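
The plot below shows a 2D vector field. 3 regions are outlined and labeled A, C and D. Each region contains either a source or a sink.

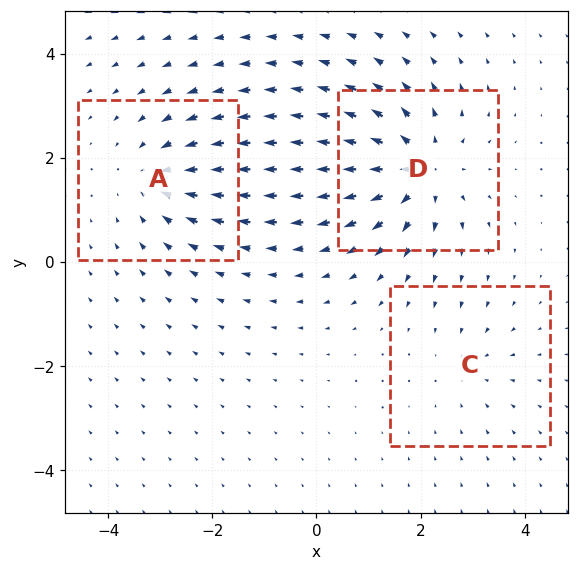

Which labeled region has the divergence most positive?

Divergence at each region's feature centre — A: about -3, C: about -2, D: about +5. Region D is most positive.

D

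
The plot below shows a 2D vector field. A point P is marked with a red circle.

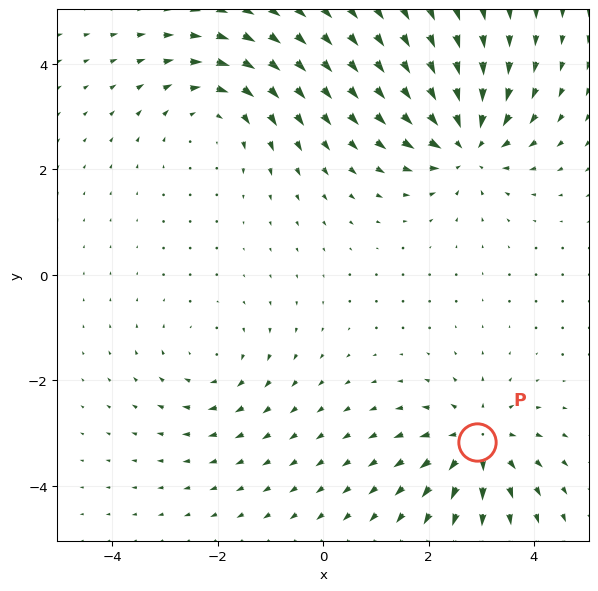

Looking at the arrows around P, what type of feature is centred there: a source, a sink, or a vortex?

source

At P (2.9, -3.2) the arrows spread outward. Divergence about +5, curl ≈0 — positive divergence with near-zero curl is a source.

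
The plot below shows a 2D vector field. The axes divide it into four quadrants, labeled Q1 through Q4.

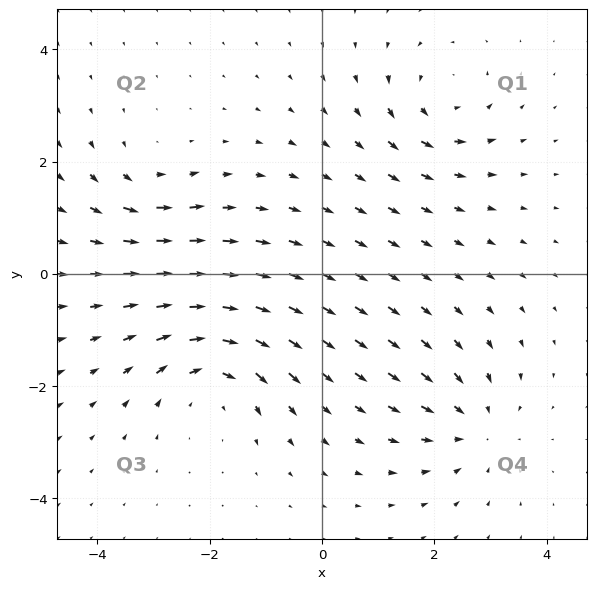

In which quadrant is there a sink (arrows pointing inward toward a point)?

The sink sits at approximately (2.7, -2.7), which lies in quadrant Q4. The divergence there is about -3, negative as expected for a sink.

Q4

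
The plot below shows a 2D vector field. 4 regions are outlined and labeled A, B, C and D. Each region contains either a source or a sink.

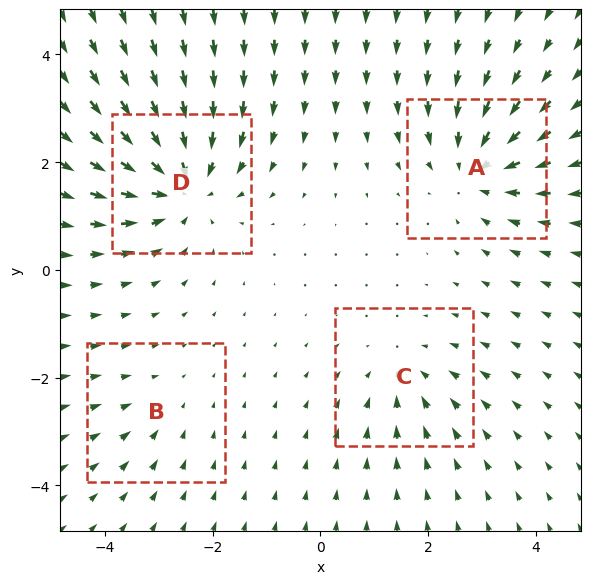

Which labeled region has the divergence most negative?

Divergence at each region's feature centre — A: about -5, B: about -2, C: about -3, D: about -6. Region D is most negative.

D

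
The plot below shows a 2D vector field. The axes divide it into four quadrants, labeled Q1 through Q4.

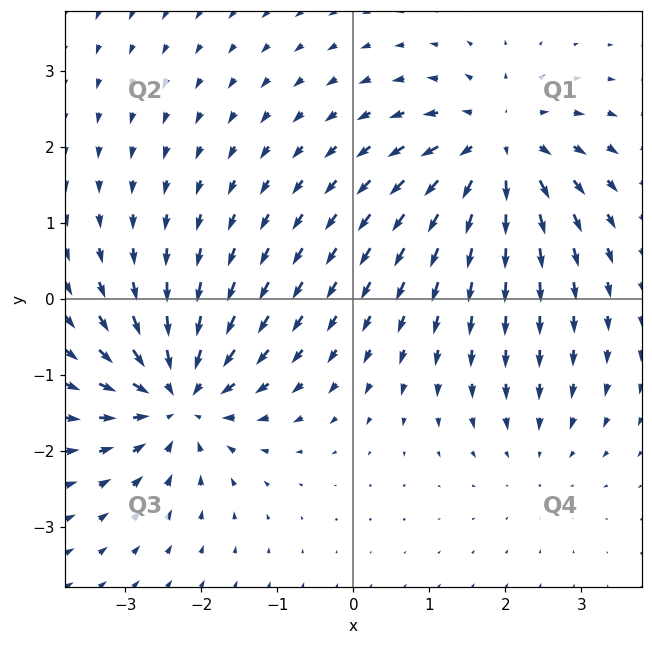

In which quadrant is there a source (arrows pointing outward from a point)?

Q1

The source sits at approximately (1.9, 2.0), which lies in quadrant Q1. The divergence there is about +6, positive as expected for a source.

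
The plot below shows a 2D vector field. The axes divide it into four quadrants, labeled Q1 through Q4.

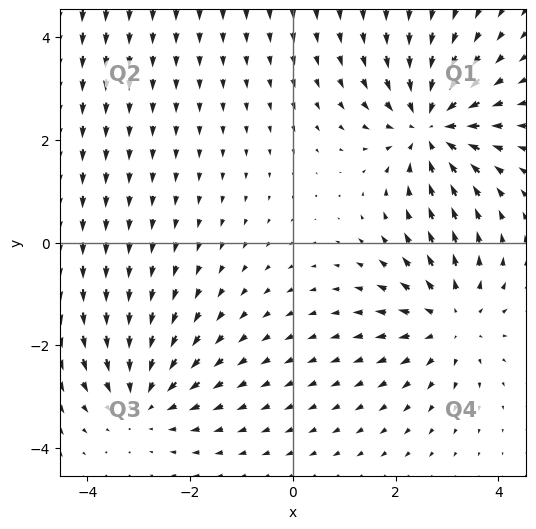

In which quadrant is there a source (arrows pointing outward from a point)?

The source sits at approximately (3.1, -1.5), which lies in quadrant Q4. The divergence there is about +3, positive as expected for a source.

Q4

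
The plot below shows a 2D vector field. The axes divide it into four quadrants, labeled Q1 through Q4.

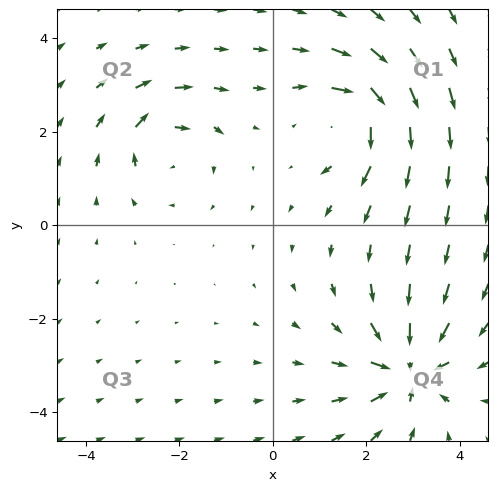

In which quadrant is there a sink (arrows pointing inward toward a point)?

The sink sits at approximately (2.9, -3.1), which lies in quadrant Q4. The divergence there is about -5, negative as expected for a sink.

Q4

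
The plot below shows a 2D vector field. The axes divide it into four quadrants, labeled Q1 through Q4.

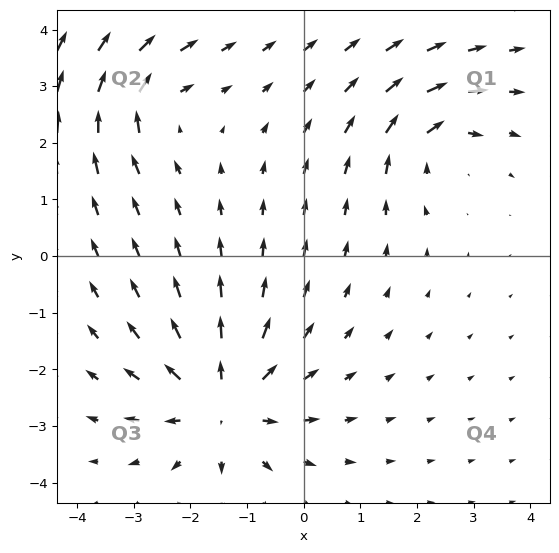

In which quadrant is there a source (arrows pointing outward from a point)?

The source sits at approximately (-1.4, -2.6), which lies in quadrant Q3. The divergence there is about +5, positive as expected for a source.

Q3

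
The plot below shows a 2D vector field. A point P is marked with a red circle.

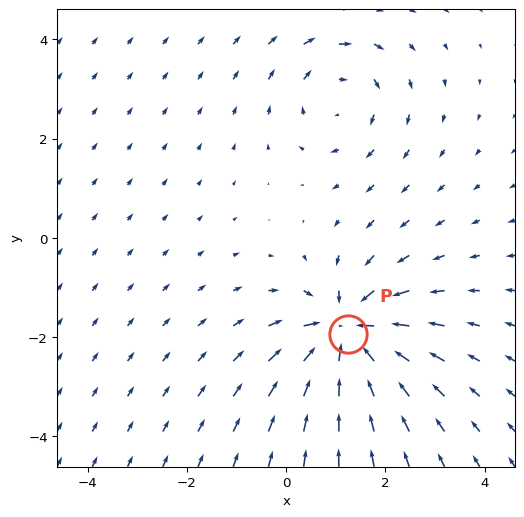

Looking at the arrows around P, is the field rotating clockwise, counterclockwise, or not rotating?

Near P at (1.2, -1.9) the arrows show no circulation. The curl there is ≈0.

not rotating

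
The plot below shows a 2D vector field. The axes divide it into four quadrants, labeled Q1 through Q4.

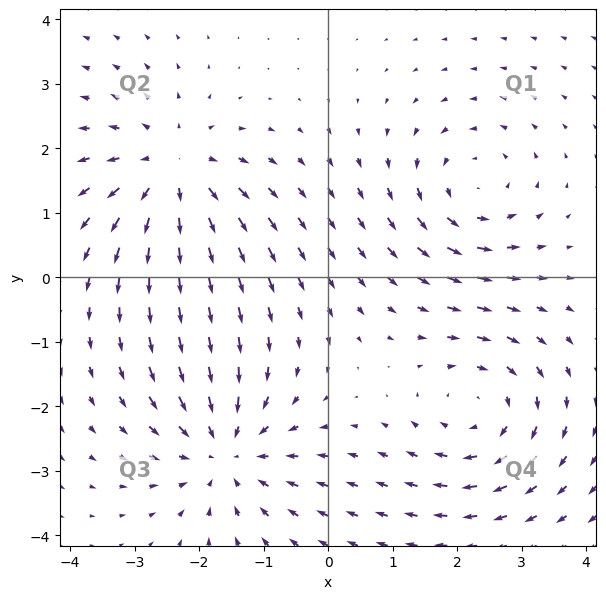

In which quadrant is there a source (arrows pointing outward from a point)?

Q2

The source sits at approximately (-2.4, 1.7), which lies in quadrant Q2. The divergence there is about +5, positive as expected for a source.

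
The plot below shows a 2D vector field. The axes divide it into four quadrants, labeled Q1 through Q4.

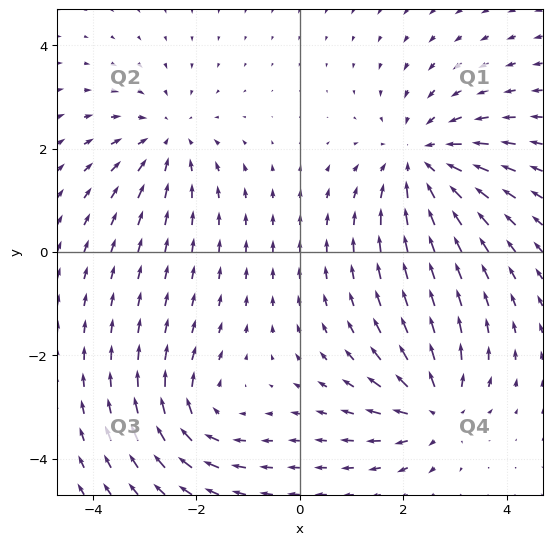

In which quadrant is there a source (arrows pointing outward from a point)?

Q4

The source sits at approximately (2.6, -3.0), which lies in quadrant Q4. The divergence there is about +4, positive as expected for a source.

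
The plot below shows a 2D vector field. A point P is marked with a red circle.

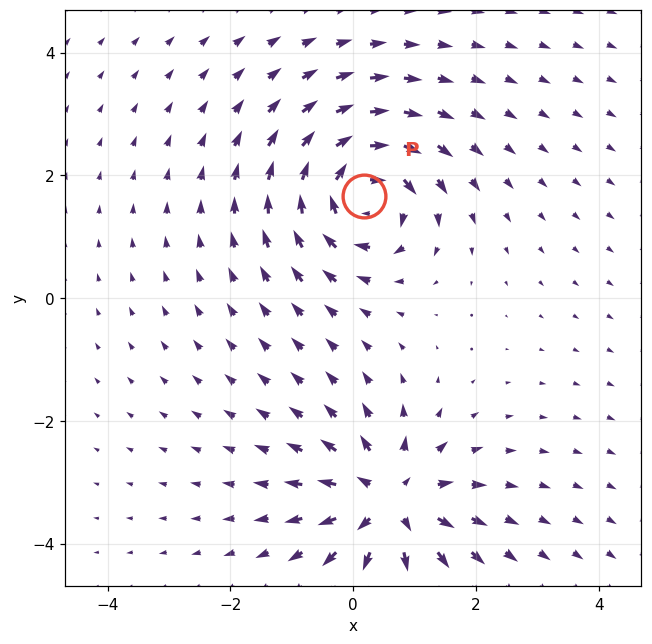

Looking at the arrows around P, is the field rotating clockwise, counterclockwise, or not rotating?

Near P at (0.2, 1.7) the arrows circulate clockwise. The curl (z-component) there is about -5; negative curl means clockwise rotation.

clockwise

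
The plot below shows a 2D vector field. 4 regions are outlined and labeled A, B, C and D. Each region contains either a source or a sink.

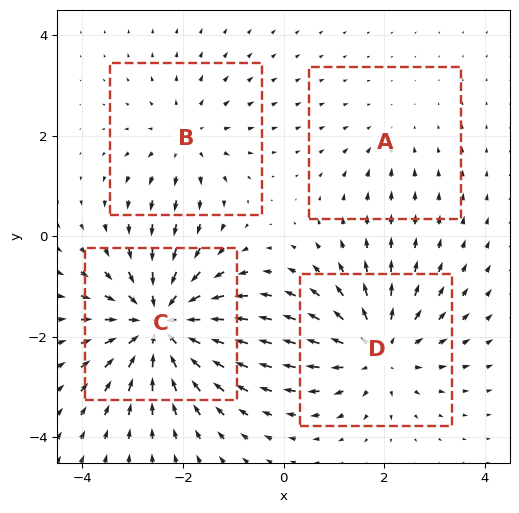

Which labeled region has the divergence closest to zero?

Divergence at each region's feature centre — A: about -2, B: about +3, C: about -7, D: about +5. Region A is closest to zero.

A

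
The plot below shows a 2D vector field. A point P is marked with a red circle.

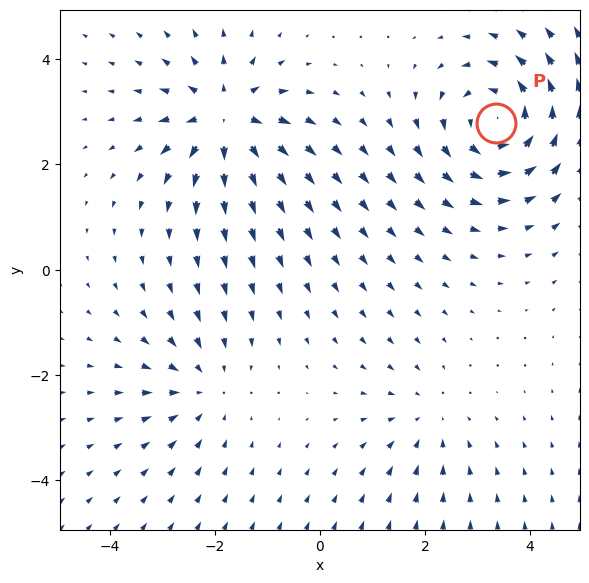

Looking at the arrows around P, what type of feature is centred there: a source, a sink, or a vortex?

At P (3.4, 2.8) the arrows circulate counterclockwise. Divergence ≈0, curl about +5 — near-zero divergence with nonzero curl is a vortex.

vortex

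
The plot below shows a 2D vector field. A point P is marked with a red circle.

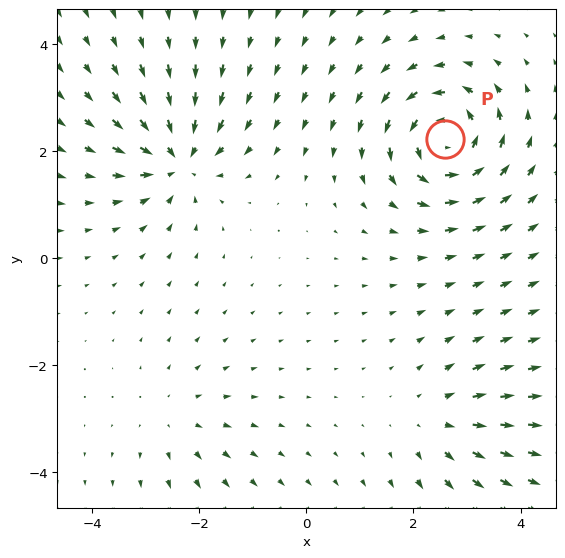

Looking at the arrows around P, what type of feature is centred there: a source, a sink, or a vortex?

At P (2.6, 2.2) the arrows circulate counterclockwise. Divergence ≈0, curl about +7 — near-zero divergence with nonzero curl is a vortex.

vortex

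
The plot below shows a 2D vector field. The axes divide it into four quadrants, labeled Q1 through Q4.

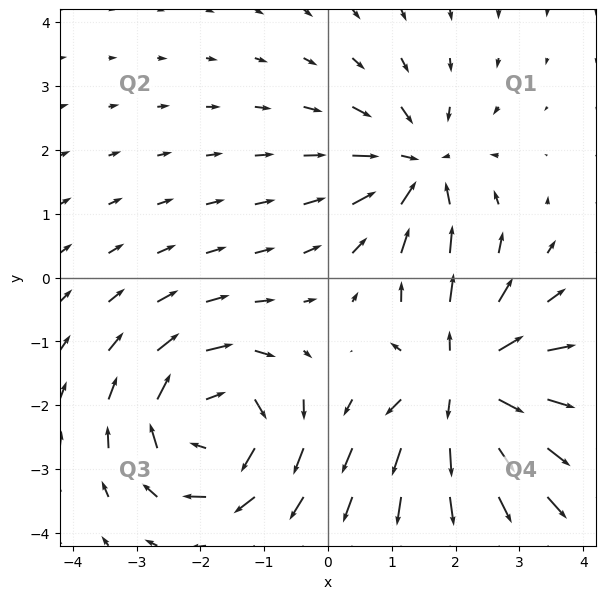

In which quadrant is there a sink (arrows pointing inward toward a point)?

Q1

The sink sits at approximately (1.4, 1.7), which lies in quadrant Q1. The divergence there is about -3, negative as expected for a sink.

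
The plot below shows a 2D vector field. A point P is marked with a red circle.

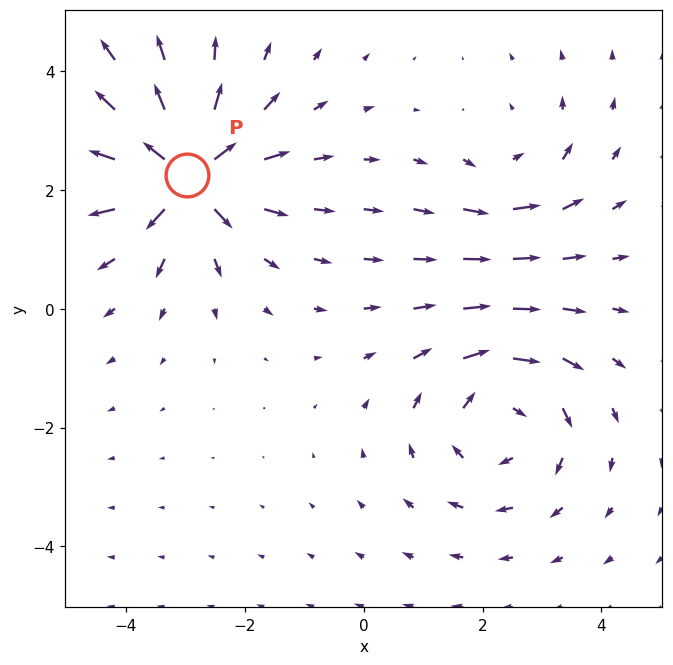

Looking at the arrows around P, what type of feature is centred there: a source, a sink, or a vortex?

source

At P (-3.0, 2.3) the arrows spread outward. Divergence about +7, curl ≈0 — positive divergence with near-zero curl is a source.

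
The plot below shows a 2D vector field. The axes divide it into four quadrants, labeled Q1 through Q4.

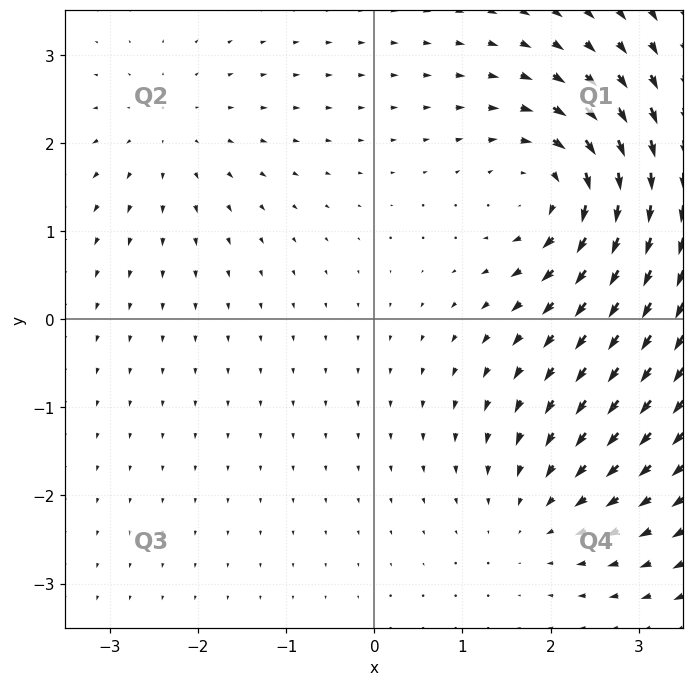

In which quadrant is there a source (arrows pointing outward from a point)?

Q2

The source sits at approximately (-2.3, 2.1), which lies in quadrant Q2. The divergence there is about +2, positive as expected for a source.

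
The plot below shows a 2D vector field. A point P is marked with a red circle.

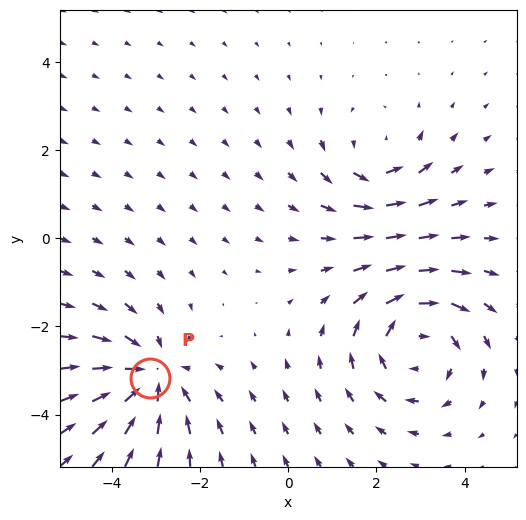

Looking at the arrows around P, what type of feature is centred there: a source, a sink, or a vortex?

sink

At P (-3.1, -3.2) the arrows converge inward. Divergence about -4, curl ≈0 — negative divergence with near-zero curl is a sink.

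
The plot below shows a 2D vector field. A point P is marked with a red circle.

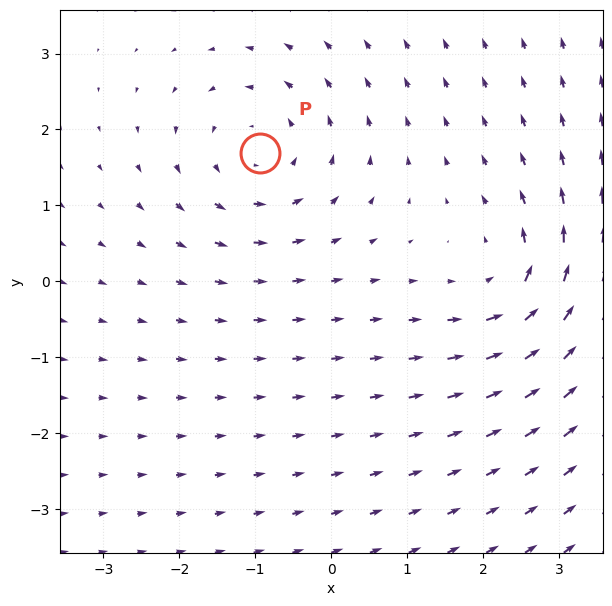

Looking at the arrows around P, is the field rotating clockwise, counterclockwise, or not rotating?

Near P at (-0.9, 1.7) the arrows circulate counterclockwise. The curl (z-component) there is about +4; positive curl means counterclockwise rotation.

counterclockwise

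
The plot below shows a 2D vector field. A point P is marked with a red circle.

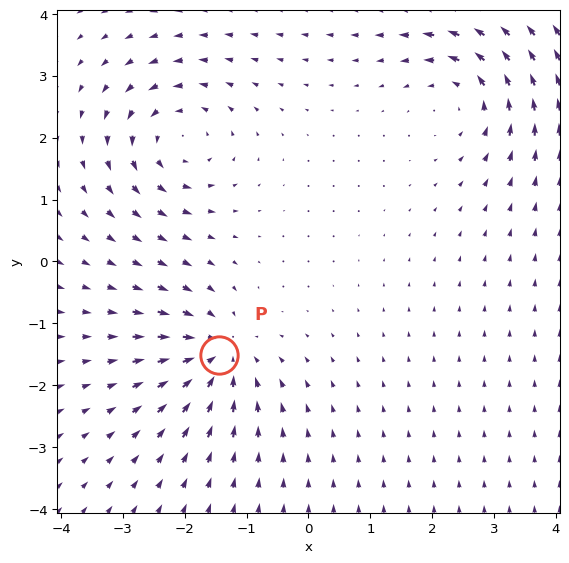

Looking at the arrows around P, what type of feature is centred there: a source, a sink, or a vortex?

At P (-1.4, -1.5) the arrows converge inward. Divergence about -5, curl ≈0 — negative divergence with near-zero curl is a sink.

sink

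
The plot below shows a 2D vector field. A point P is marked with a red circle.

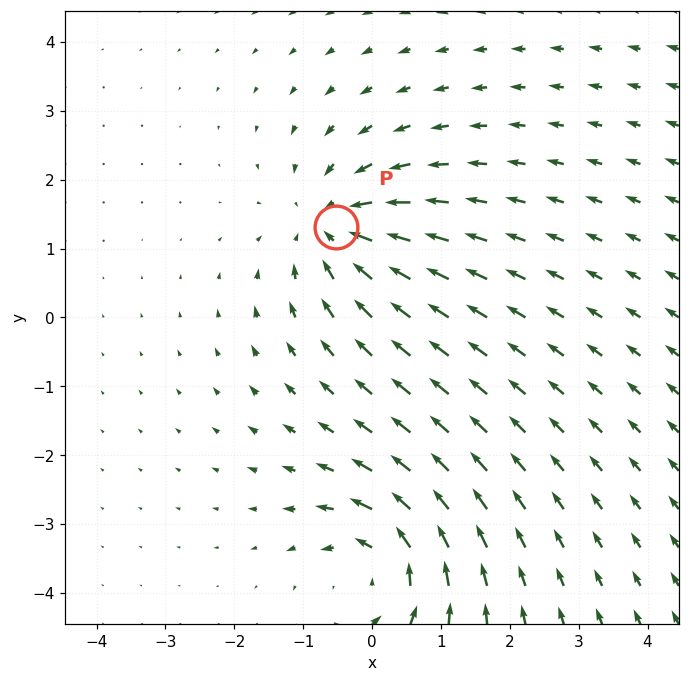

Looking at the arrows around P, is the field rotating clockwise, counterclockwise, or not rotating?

Near P at (-0.5, 1.3) the arrows show no circulation. The curl there is ≈0.

not rotating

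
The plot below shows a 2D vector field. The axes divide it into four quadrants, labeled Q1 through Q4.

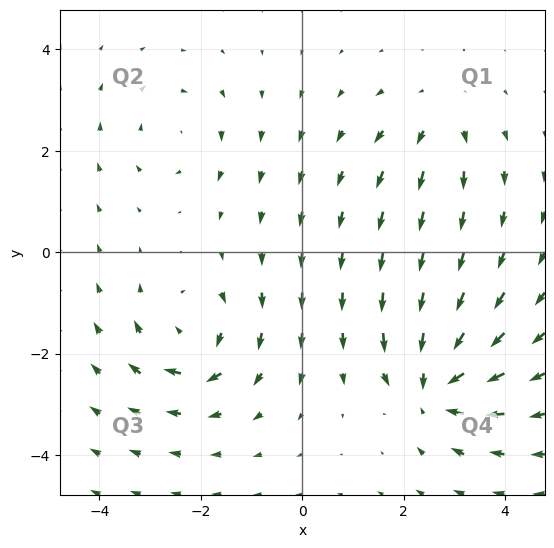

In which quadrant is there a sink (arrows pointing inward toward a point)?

The sink sits at approximately (2.6, -2.6), which lies in quadrant Q4. The divergence there is about -7, negative as expected for a sink.

Q4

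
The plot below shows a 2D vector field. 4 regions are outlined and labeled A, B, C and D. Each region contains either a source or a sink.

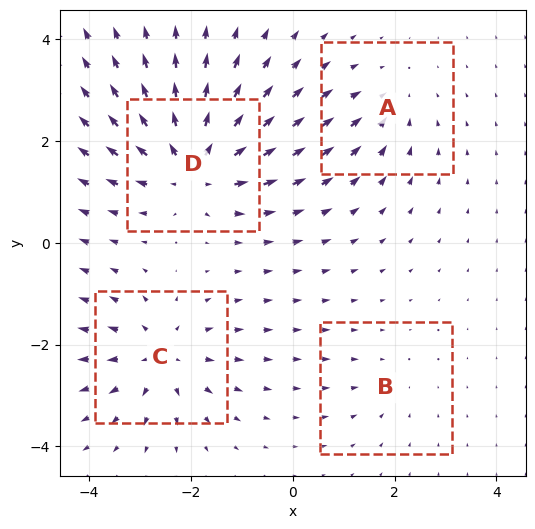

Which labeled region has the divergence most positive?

Divergence at each region's feature centre — A: about -3, B: about -2, C: about +5, D: about +7. Region D is most positive.

D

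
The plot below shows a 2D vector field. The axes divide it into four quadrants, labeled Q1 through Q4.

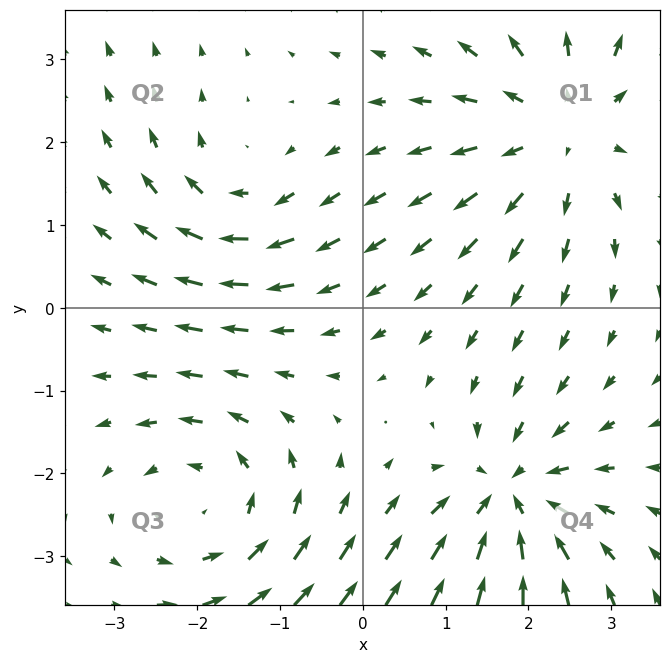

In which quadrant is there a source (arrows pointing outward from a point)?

Q1

The source sits at approximately (2.4, 2.2), which lies in quadrant Q1. The divergence there is about +4, positive as expected for a source.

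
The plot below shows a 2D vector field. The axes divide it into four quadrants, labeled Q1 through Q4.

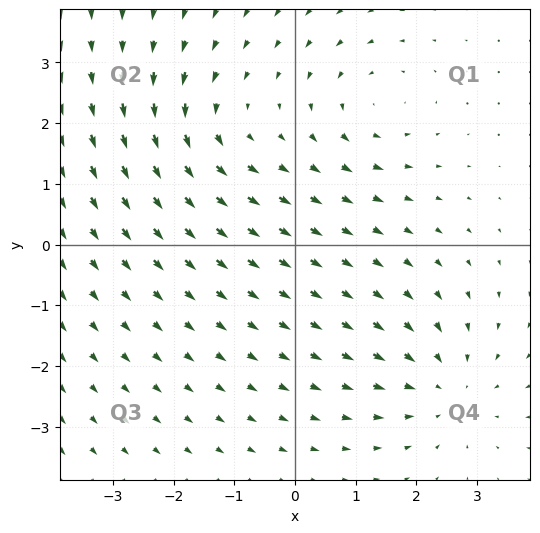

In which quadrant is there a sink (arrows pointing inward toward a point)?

The sink sits at approximately (2.5, -2.4), which lies in quadrant Q4. The divergence there is about -4, negative as expected for a sink.

Q4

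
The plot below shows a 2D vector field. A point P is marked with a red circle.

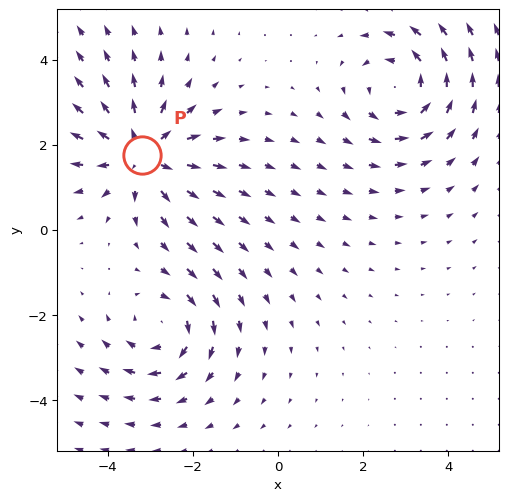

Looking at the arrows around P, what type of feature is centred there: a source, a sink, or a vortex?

source

At P (-3.2, 1.8) the arrows spread outward. Divergence about +4, curl ≈0 — positive divergence with near-zero curl is a source.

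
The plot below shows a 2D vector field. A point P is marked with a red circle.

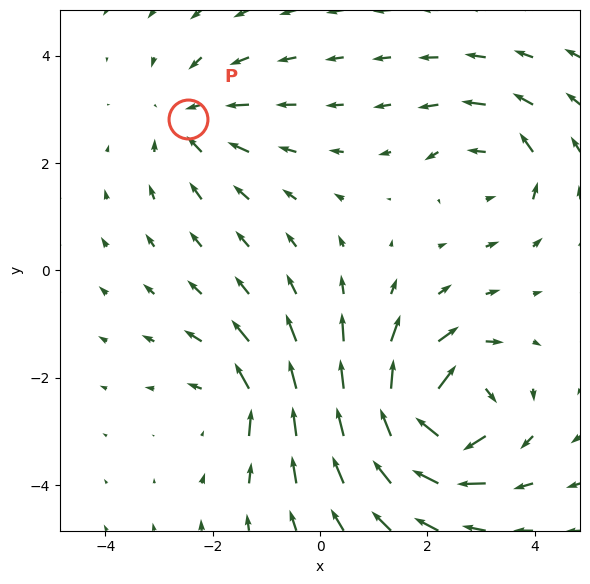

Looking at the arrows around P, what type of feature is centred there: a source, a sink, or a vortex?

At P (-2.5, 2.8) the arrows converge inward. Divergence about -3, curl ≈0 — negative divergence with near-zero curl is a sink.

sink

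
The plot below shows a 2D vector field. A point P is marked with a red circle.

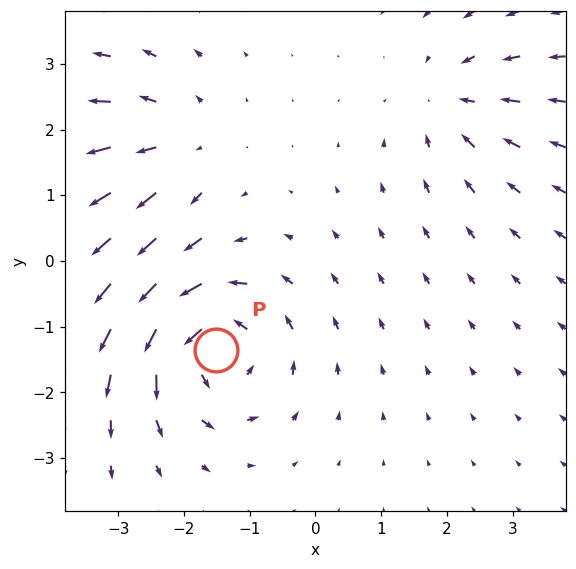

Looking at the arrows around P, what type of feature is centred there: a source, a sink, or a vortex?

At P (-1.5, -1.4) the arrows circulate counterclockwise. Divergence ≈0, curl about +6 — near-zero divergence with nonzero curl is a vortex.

vortex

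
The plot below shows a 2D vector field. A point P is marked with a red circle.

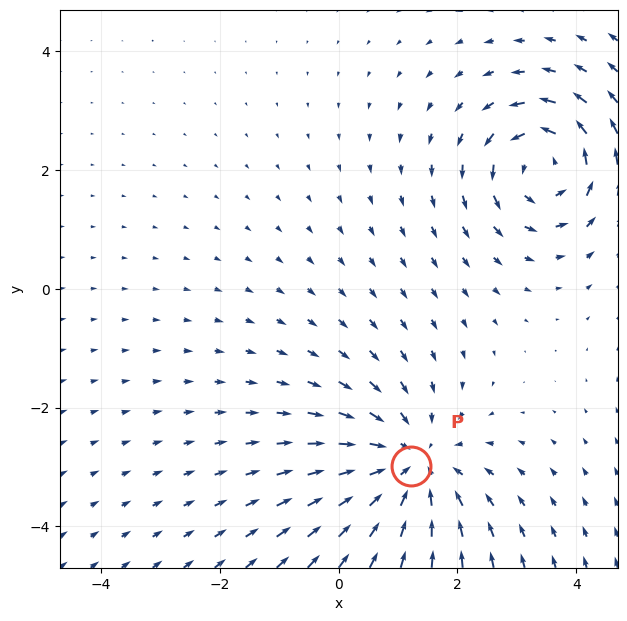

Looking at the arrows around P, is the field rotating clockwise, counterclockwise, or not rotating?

Near P at (1.2, -3.0) the arrows show no circulation. The curl there is ≈0.

not rotating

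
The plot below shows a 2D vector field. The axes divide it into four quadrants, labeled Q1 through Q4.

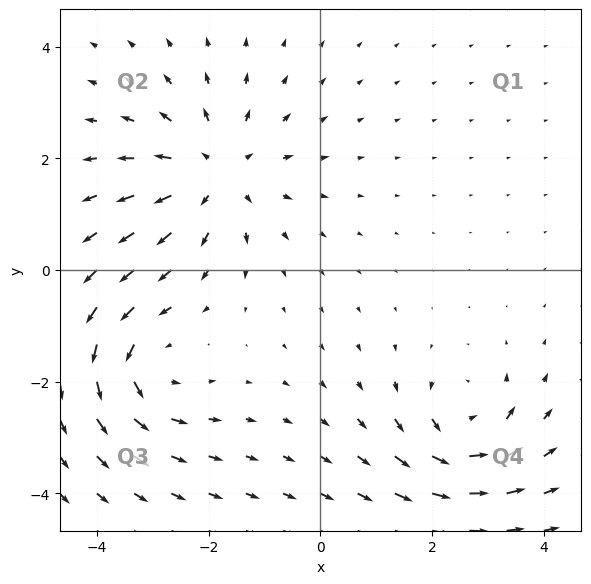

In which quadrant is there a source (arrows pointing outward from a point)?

Q2

The source sits at approximately (-1.9, 1.7), which lies in quadrant Q2. The divergence there is about +4, positive as expected for a source.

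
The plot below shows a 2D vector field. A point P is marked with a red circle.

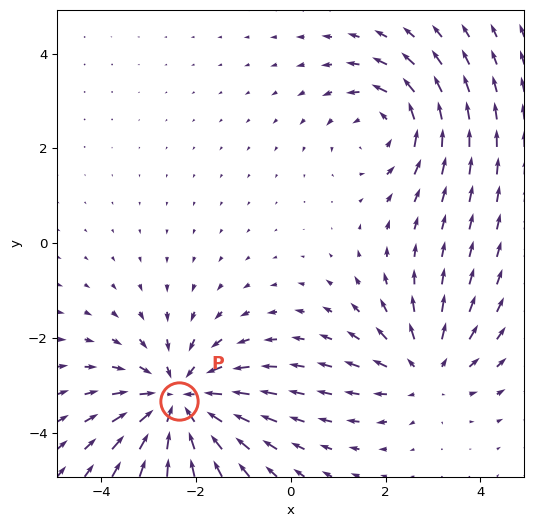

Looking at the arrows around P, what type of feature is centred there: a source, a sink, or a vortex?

sink

At P (-2.4, -3.3) the arrows converge inward. Divergence about -4, curl ≈0 — negative divergence with near-zero curl is a sink.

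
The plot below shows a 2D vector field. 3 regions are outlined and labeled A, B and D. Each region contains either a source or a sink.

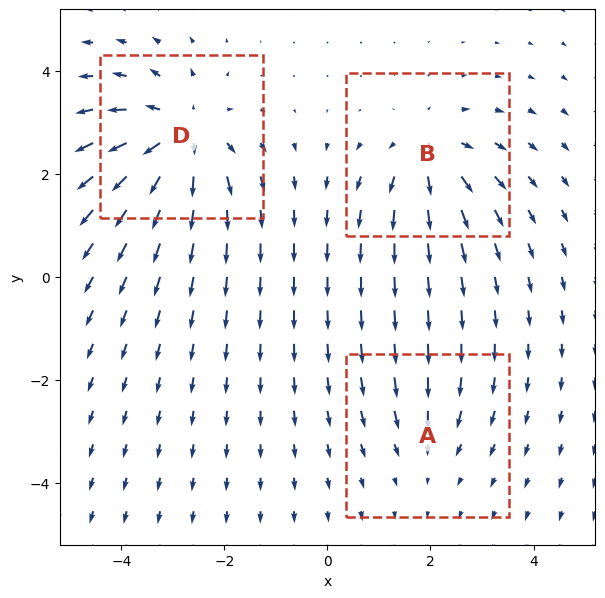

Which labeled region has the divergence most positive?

Divergence at each region's feature centre — A: about -2, B: about +4, D: about +5. Region D is most positive.

D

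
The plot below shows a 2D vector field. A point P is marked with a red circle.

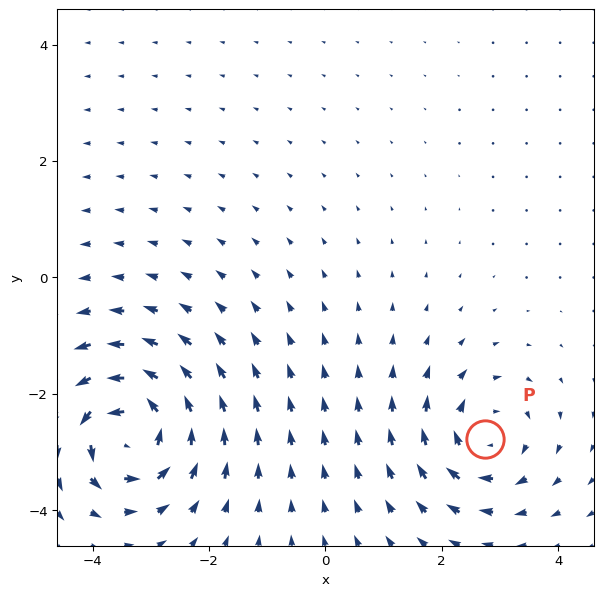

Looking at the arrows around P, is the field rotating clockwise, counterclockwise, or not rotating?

clockwise

Near P at (2.7, -2.8) the arrows circulate clockwise. The curl (z-component) there is about -4; negative curl means clockwise rotation.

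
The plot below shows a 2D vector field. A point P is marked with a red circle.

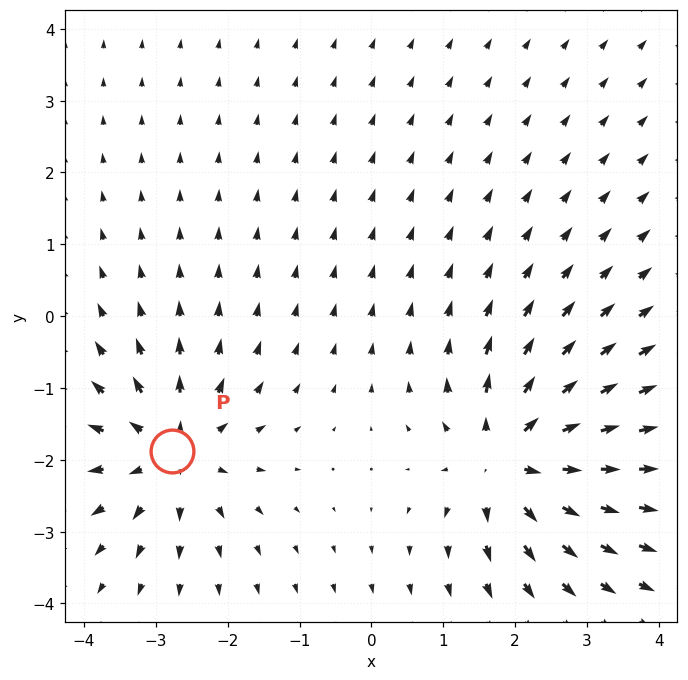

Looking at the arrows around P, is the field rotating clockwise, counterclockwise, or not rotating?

not rotating

Near P at (-2.8, -1.9) the arrows show no circulation. The curl there is ≈0.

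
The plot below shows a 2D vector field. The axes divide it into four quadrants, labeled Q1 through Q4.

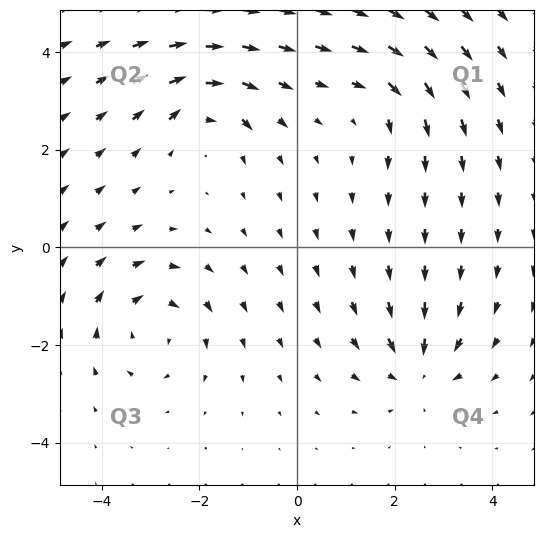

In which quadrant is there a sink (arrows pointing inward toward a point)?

Q4

The sink sits at approximately (2.5, -2.5), which lies in quadrant Q4. The divergence there is about -3, negative as expected for a sink.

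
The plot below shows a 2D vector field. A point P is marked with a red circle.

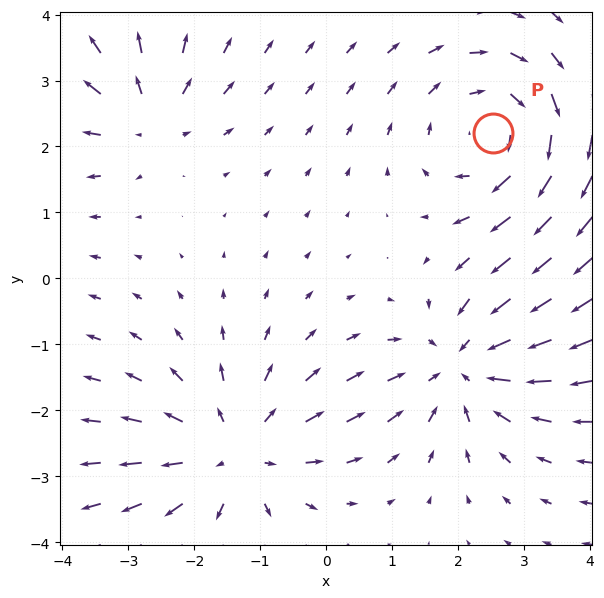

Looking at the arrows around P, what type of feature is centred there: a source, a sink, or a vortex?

At P (2.5, 2.2) the arrows circulate clockwise. Divergence ≈0, curl about -4 — near-zero divergence with nonzero curl is a vortex.

vortex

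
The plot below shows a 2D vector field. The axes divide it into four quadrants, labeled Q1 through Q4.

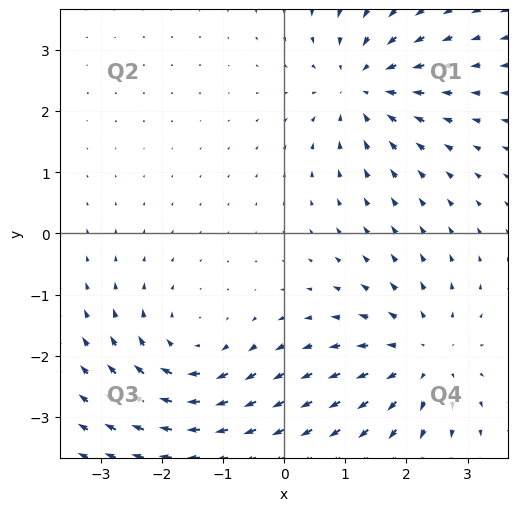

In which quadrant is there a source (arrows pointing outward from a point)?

Q4

The source sits at approximately (2.3, -2.0), which lies in quadrant Q4. The divergence there is about +4, positive as expected for a source.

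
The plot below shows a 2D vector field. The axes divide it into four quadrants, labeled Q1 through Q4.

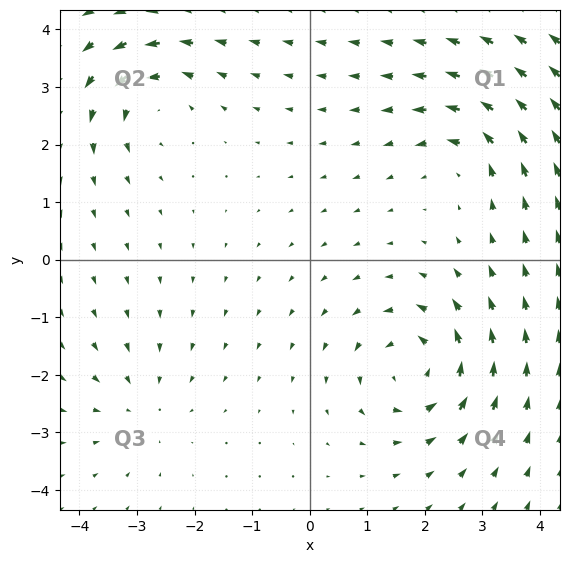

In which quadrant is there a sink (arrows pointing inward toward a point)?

Q3

The sink sits at approximately (-2.9, -2.5), which lies in quadrant Q3. The divergence there is about -2, negative as expected for a sink.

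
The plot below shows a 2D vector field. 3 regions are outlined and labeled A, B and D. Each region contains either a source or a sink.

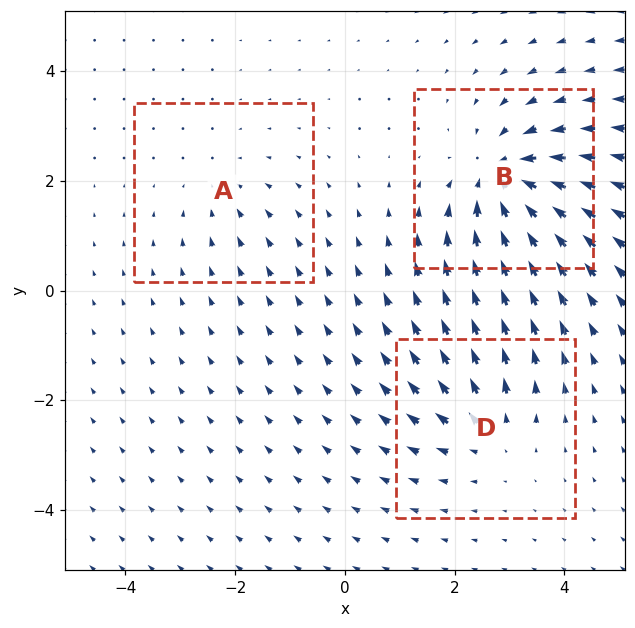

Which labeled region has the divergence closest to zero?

Divergence at each region's feature centre — A: about -2, B: about -5, D: about +3. Region A is closest to zero.

A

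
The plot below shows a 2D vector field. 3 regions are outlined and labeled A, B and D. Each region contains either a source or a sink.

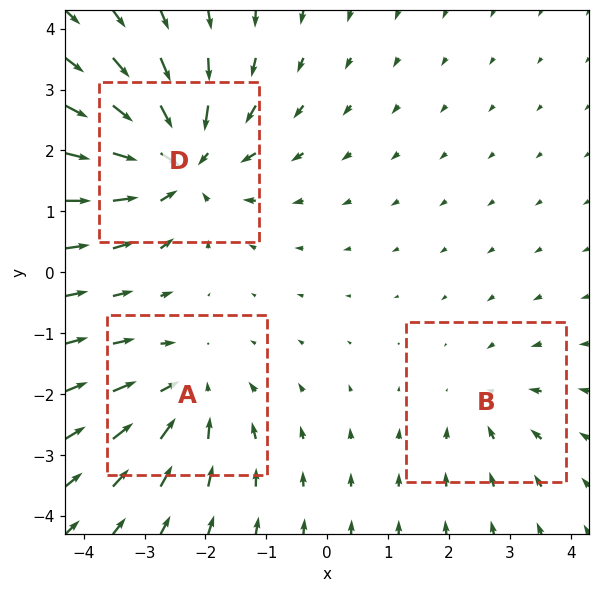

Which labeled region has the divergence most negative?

D

Divergence at each region's feature centre — A: about -3, B: about -2, D: about -5. Region D is most negative.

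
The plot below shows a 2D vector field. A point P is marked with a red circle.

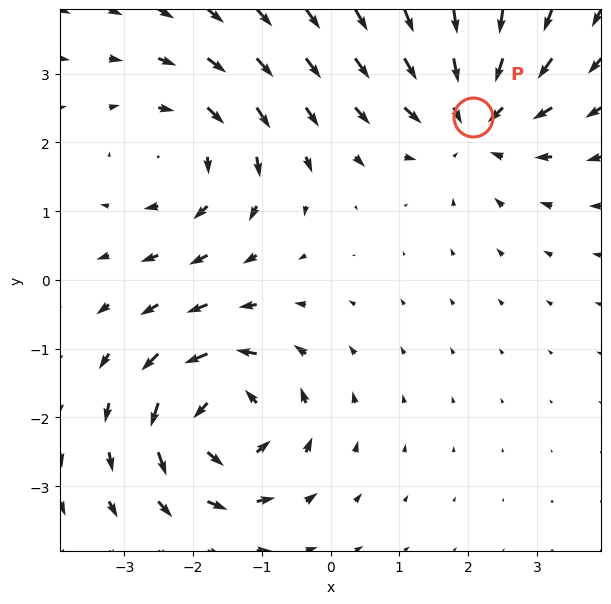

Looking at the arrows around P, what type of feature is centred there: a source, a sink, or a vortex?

sink

At P (2.1, 2.4) the arrows converge inward. Divergence about -3, curl ≈0 — negative divergence with near-zero curl is a sink.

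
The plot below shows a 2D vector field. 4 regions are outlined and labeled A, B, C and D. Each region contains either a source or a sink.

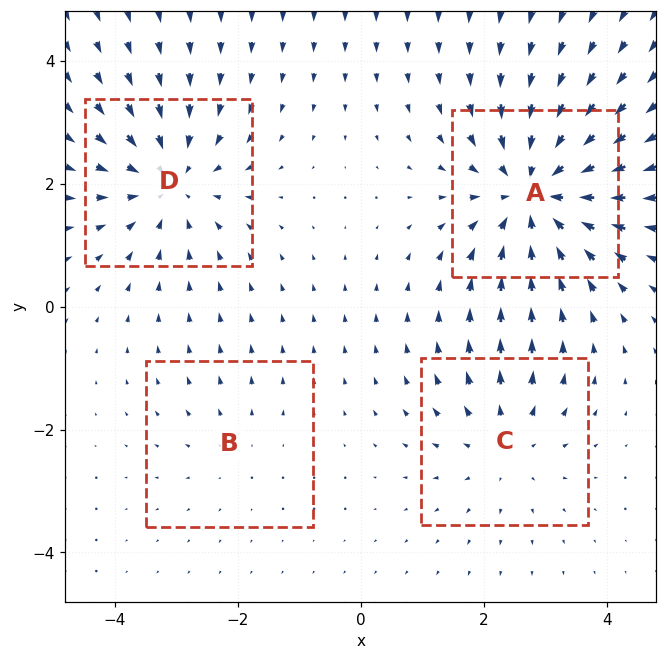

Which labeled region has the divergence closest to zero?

B

Divergence at each region's feature centre — A: about -6, B: about +2, C: about +3, D: about -4. Region B is closest to zero.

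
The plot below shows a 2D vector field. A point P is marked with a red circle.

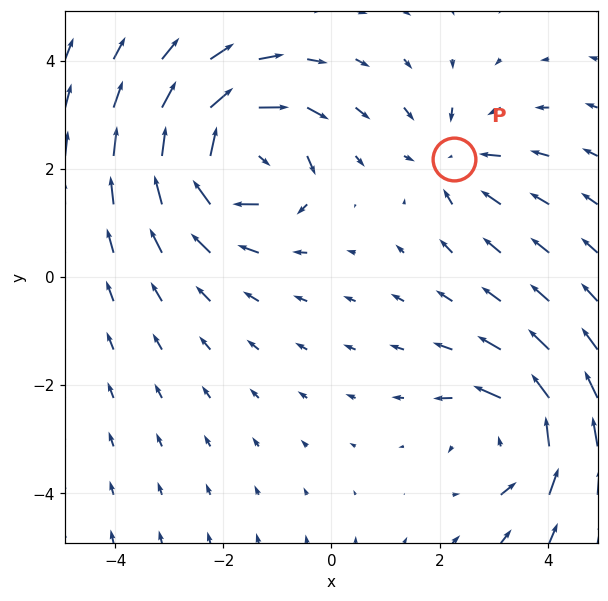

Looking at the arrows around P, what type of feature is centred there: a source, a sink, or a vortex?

At P (2.3, 2.2) the arrows converge inward. Divergence about -3, curl ≈0 — negative divergence with near-zero curl is a sink.

sink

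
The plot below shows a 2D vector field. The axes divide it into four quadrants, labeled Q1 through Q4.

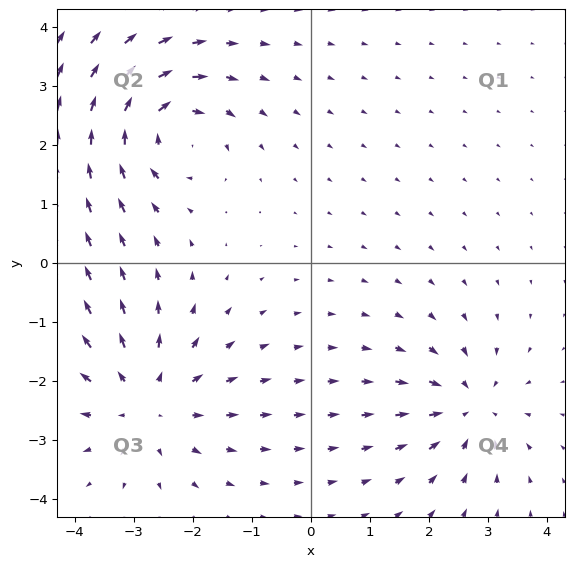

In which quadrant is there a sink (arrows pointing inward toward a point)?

Q4

The sink sits at approximately (2.7, -2.5), which lies in quadrant Q4. The divergence there is about -5, negative as expected for a sink.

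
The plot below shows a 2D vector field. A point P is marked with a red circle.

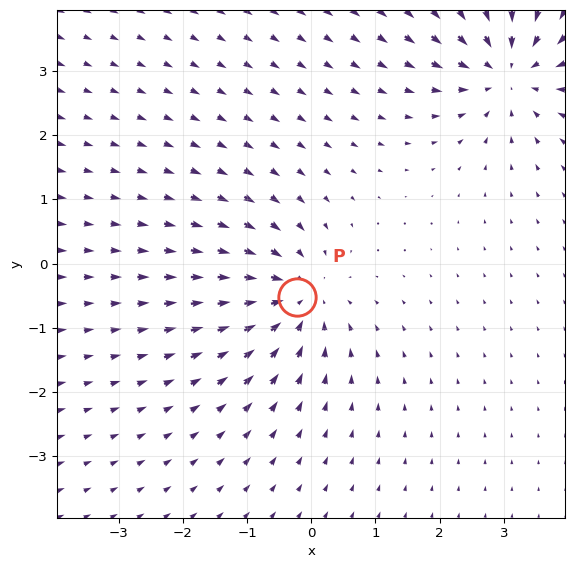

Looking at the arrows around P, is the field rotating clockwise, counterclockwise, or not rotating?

Near P at (-0.2, -0.5) the arrows show no circulation. The curl there is ≈0.

not rotating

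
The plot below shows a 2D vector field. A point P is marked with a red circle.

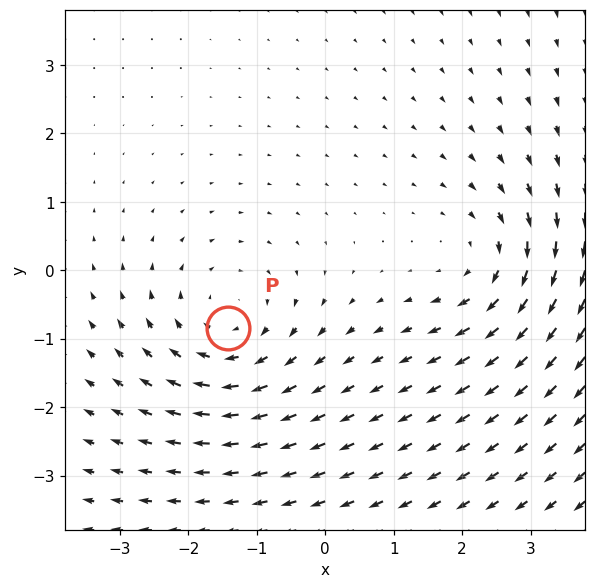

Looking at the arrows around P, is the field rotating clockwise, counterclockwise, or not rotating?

clockwise

Near P at (-1.4, -0.8) the arrows circulate clockwise. The curl (z-component) there is about -3; negative curl means clockwise rotation.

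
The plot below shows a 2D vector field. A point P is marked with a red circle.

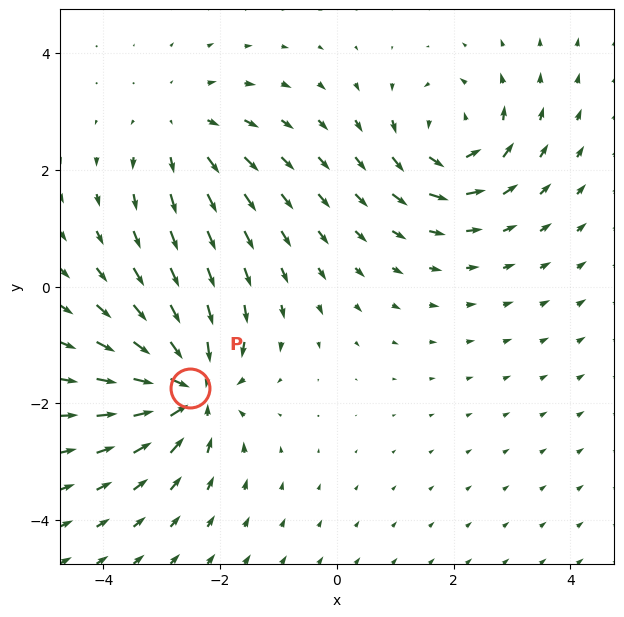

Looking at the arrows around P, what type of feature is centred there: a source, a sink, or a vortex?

At P (-2.5, -1.7) the arrows converge inward. Divergence about -6, curl ≈0 — negative divergence with near-zero curl is a sink.

sink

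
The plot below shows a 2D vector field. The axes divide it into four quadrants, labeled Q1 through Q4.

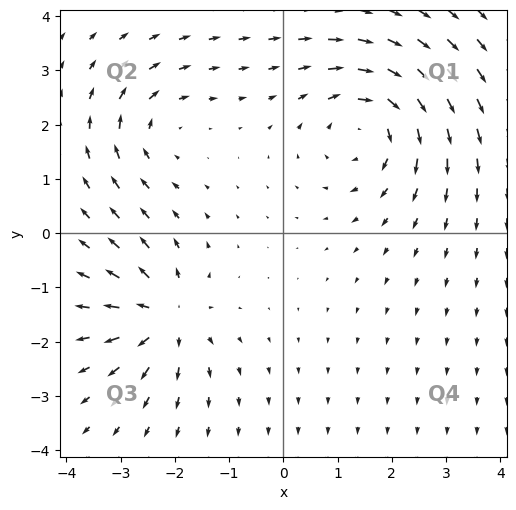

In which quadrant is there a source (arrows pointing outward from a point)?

Q3

The source sits at approximately (-2.2, -1.5), which lies in quadrant Q3. The divergence there is about +5, positive as expected for a source.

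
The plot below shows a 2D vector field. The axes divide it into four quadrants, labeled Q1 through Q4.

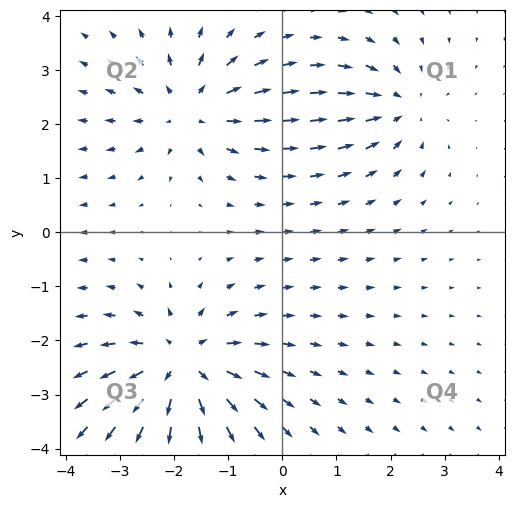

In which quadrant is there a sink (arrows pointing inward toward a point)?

Q1

The sink sits at approximately (2.1, 2.3), which lies in quadrant Q1. The divergence there is about -3, negative as expected for a sink.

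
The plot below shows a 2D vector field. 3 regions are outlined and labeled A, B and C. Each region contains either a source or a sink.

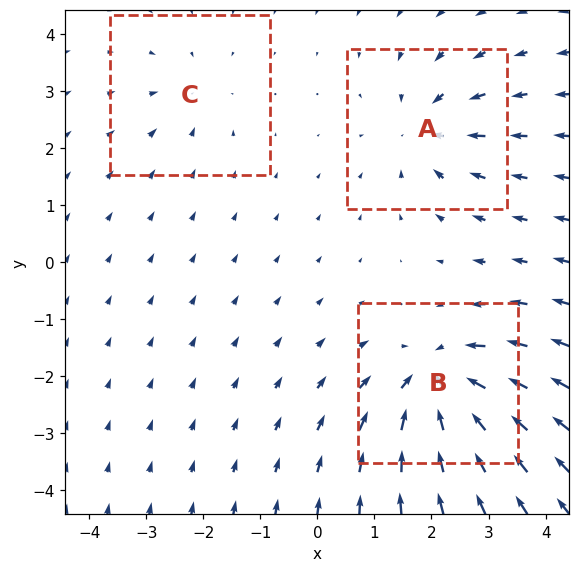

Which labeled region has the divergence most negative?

Divergence at each region's feature centre — A: about -4, B: about -6, C: about -2. Region B is most negative.

B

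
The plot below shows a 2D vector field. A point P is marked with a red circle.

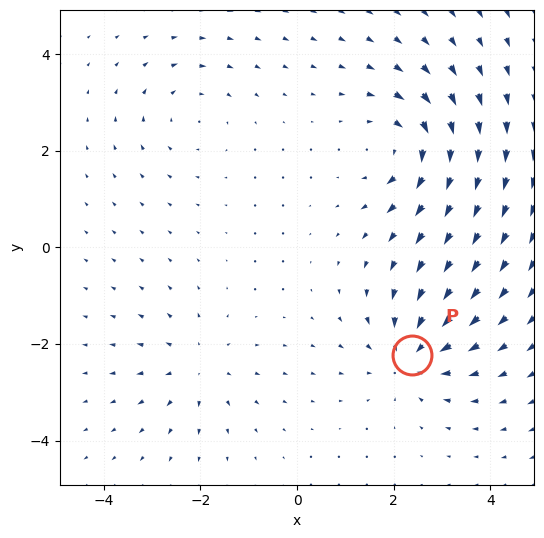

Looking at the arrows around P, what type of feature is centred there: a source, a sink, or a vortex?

At P (2.4, -2.2) the arrows converge inward. Divergence about -4, curl ≈0 — negative divergence with near-zero curl is a sink.

sink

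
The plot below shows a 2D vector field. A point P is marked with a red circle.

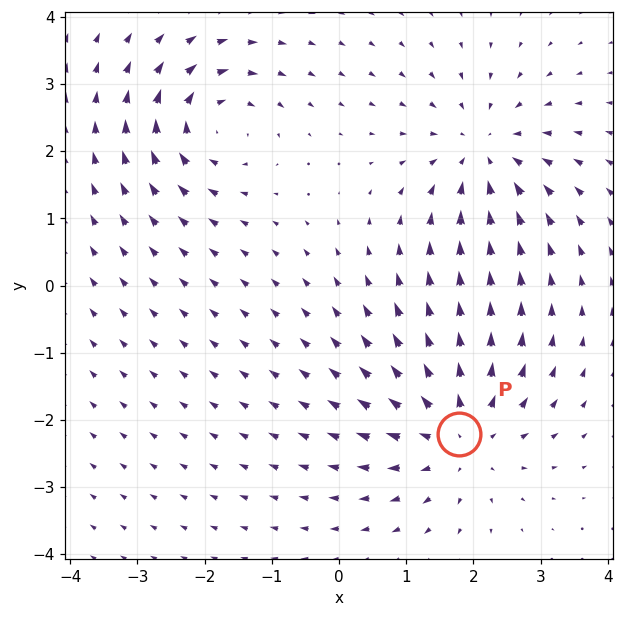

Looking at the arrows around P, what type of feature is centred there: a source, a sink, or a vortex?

source

At P (1.8, -2.2) the arrows spread outward. Divergence about +4, curl ≈0 — positive divergence with near-zero curl is a source.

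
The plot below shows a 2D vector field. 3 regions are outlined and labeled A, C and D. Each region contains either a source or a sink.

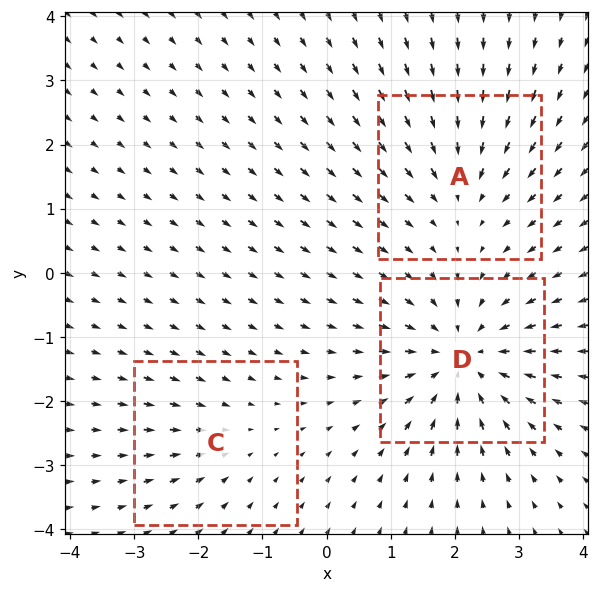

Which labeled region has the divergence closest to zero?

Divergence at each region's feature centre — A: about -3, C: about -2, D: about -5. Region C is closest to zero.

C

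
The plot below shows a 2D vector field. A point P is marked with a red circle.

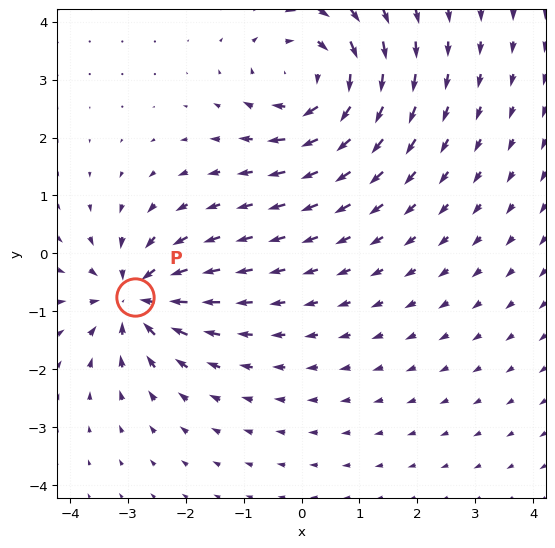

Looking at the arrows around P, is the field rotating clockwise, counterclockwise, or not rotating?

not rotating

Near P at (-2.9, -0.8) the arrows show no circulation. The curl there is ≈0.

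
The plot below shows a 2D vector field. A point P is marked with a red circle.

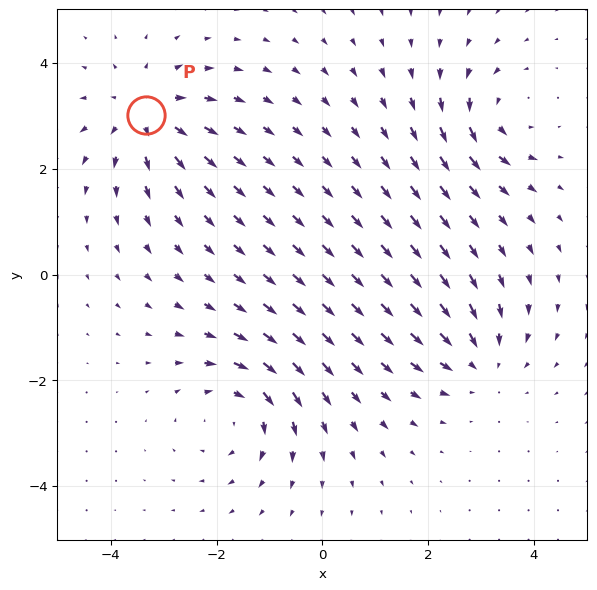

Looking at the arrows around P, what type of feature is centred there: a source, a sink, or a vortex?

source

At P (-3.3, 3.0) the arrows spread outward. Divergence about +5, curl ≈0 — positive divergence with near-zero curl is a source.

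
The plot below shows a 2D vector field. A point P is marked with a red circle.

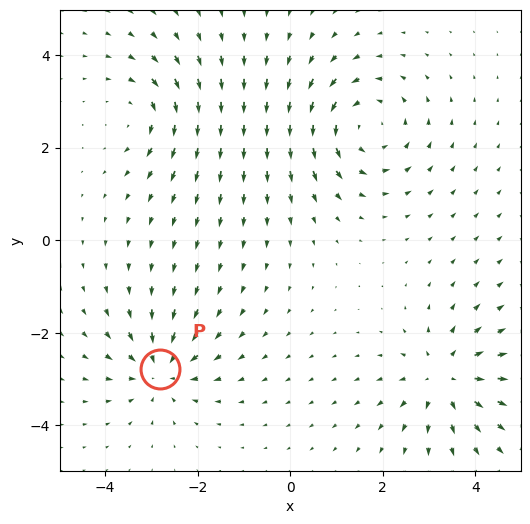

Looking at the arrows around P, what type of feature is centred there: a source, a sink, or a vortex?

At P (-2.8, -2.8) the arrows converge inward. Divergence about -4, curl ≈0 — negative divergence with near-zero curl is a sink.

sink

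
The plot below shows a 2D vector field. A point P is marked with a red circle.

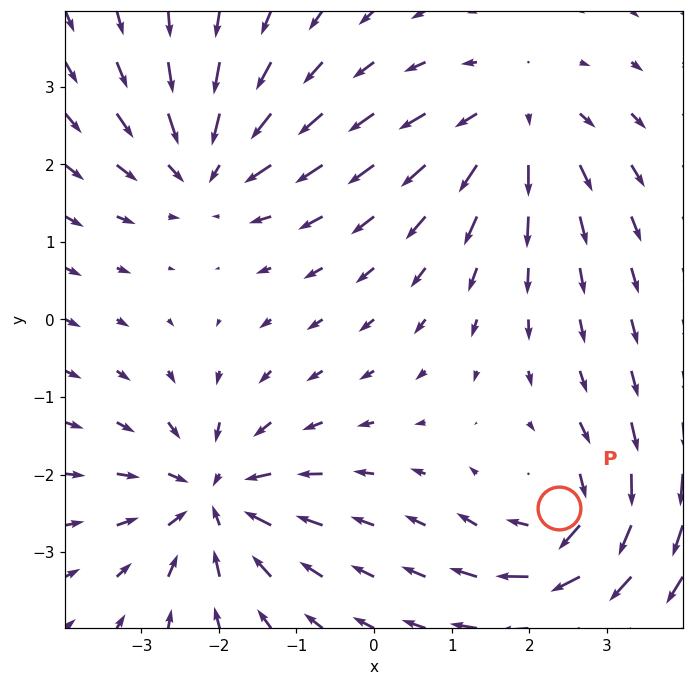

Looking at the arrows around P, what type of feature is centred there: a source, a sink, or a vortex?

vortex

At P (2.4, -2.4) the arrows circulate clockwise. Divergence ≈0, curl about -4 — near-zero divergence with nonzero curl is a vortex.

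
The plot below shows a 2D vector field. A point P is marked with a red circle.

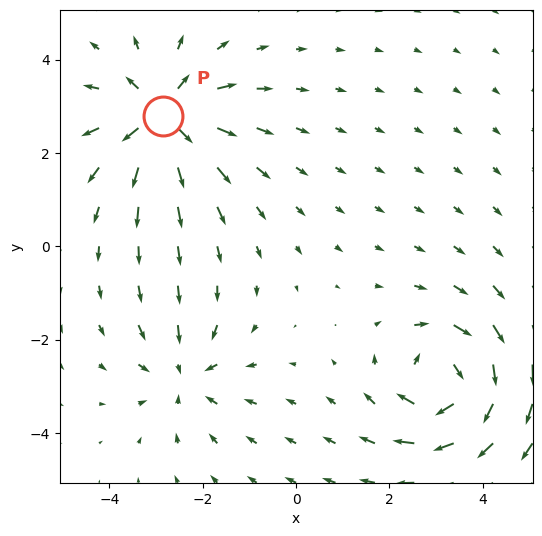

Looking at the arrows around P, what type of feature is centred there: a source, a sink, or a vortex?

At P (-2.9, 2.8) the arrows spread outward. Divergence about +5, curl ≈0 — positive divergence with near-zero curl is a source.

source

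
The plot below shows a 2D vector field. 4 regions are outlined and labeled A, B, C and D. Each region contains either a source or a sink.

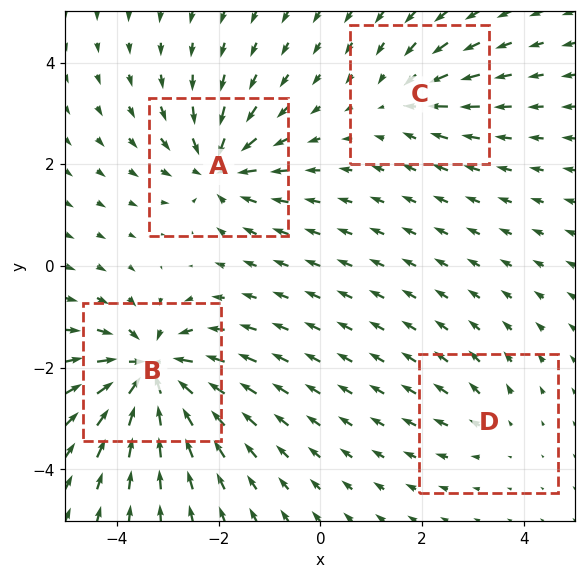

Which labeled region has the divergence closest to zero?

D

Divergence at each region's feature centre — A: about -6, B: about -9, C: about -4, D: about +3. Region D is closest to zero.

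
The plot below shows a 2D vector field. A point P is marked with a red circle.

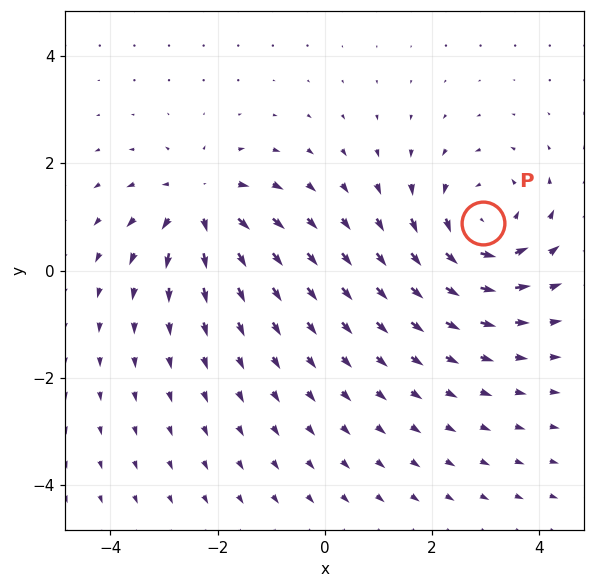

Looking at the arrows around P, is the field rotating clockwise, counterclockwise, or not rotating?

counterclockwise

Near P at (2.9, 0.9) the arrows circulate counterclockwise. The curl (z-component) there is about +4; positive curl means counterclockwise rotation.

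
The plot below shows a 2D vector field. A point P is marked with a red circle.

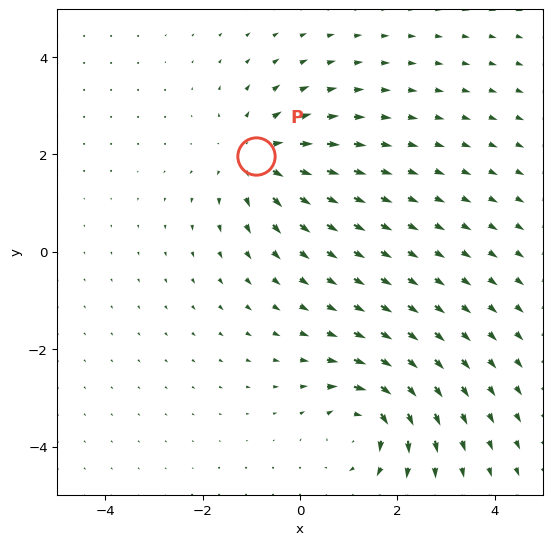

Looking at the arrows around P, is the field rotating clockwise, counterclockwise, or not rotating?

Near P at (-0.9, 2.0) the arrows show no circulation. The curl there is ≈0.

not rotating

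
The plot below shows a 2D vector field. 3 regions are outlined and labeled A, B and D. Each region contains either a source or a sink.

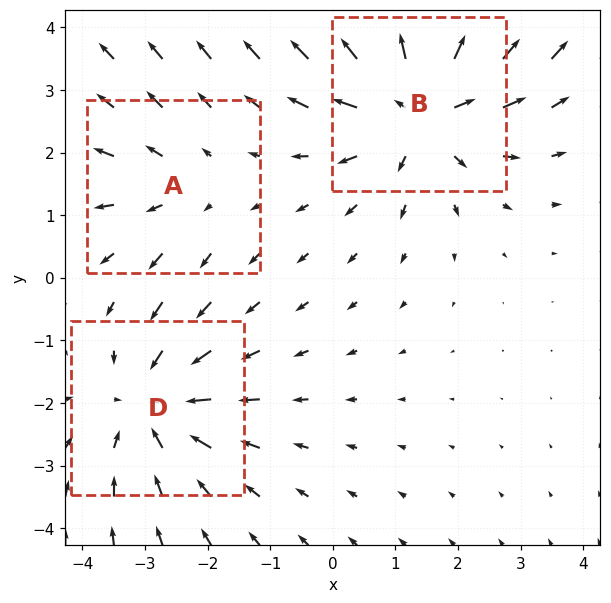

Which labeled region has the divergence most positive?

B

Divergence at each region's feature centre — A: about +2, B: about +4, D: about -3. Region B is most positive.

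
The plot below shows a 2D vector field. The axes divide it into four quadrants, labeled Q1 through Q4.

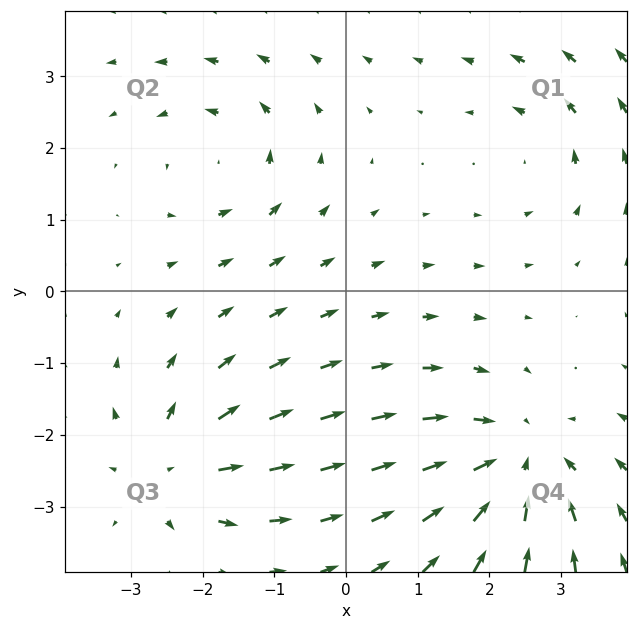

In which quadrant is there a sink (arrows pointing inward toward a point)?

Q4

The sink sits at approximately (2.4, -2.4), which lies in quadrant Q4. The divergence there is about -4, negative as expected for a sink.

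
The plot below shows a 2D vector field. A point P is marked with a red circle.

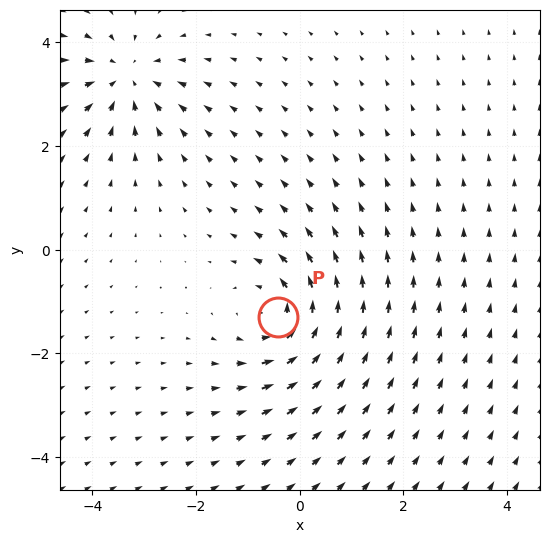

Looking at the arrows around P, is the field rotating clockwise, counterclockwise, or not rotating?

Near P at (-0.4, -1.3) the arrows circulate counterclockwise. The curl (z-component) there is about +3; positive curl means counterclockwise rotation.

counterclockwise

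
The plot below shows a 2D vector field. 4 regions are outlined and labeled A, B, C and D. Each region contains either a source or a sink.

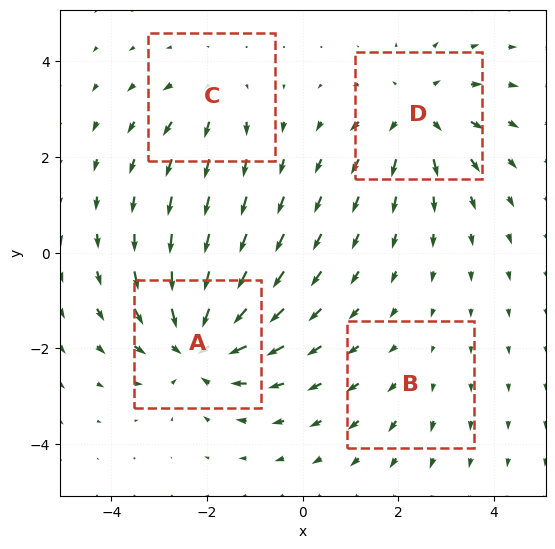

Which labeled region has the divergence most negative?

A

Divergence at each region's feature centre — A: about -7, B: about +2, C: about +3, D: about +5. Region A is most negative.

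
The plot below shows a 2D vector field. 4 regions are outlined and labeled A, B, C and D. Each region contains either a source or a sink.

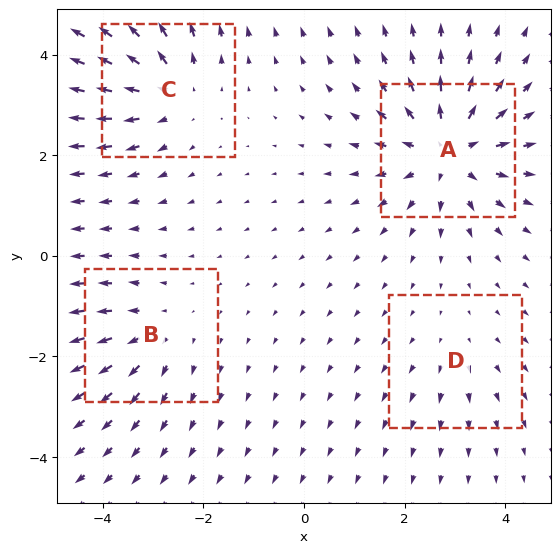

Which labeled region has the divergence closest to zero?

D

Divergence at each region's feature centre — A: about +6, B: about +3, C: about +5, D: about +2. Region D is closest to zero.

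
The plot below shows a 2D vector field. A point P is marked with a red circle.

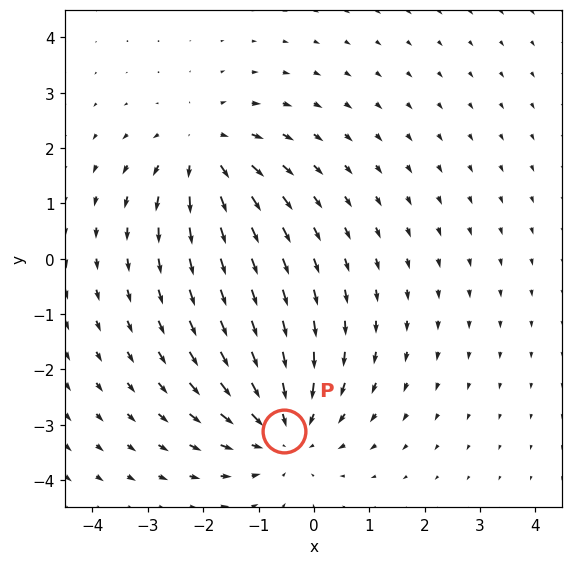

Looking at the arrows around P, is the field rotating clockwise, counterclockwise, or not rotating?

Near P at (-0.5, -3.1) the arrows show no circulation. The curl there is ≈0.

not rotating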